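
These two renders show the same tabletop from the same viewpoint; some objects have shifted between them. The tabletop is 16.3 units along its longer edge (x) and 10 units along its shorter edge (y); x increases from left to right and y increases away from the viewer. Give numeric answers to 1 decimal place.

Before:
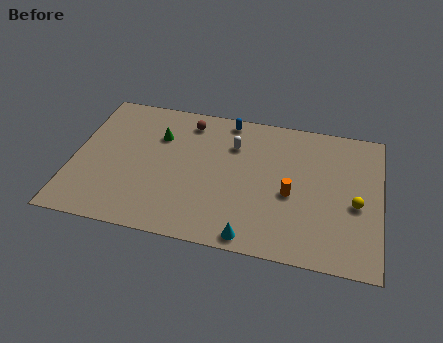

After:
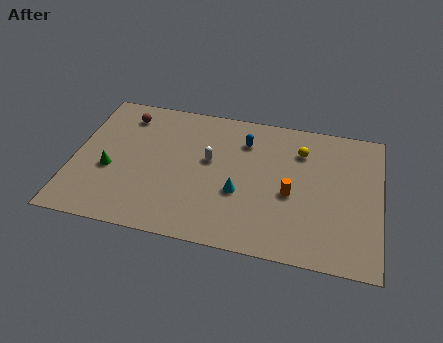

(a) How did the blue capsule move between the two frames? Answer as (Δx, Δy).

(1.0, -1.4)

From the two frames, the blue capsule sits at roughly (8.0, 9.0) before and (9.0, 7.6) after.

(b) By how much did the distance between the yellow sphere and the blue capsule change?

-5.4

Before: roughly 8.4 units apart; after: 3.0. That's 5.4 units closer together.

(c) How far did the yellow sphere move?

4.4

From (15.0, 4.3) to (12.0, 7.5), the yellow sphere covered √(3.0² + 3.2²) ≈ 4.4 units.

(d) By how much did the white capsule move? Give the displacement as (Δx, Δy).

(-1.2, -1.4)

From the two frames, the white capsule sits at roughly (8.4, 7.2) before and (7.2, 5.8) after.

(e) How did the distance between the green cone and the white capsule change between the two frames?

+1.5

Before: roughly 4.0 units apart; after: 5.5. That's 1.5 units further apart.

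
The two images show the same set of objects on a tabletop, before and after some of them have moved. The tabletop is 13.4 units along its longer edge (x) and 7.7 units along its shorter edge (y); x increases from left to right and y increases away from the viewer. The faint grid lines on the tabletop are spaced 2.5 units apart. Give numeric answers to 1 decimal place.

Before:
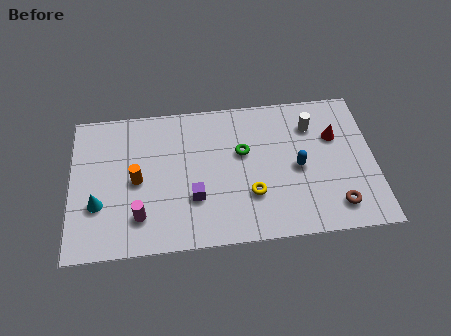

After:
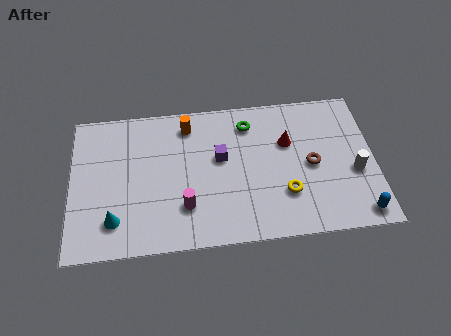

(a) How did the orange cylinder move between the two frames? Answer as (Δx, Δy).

(2.3, 2.7)

The orange cylinder started near (2.9, 3.7) and ended near (5.2, 6.4).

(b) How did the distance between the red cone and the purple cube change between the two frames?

-3.8

The distance was about 6.8 in the first image and 3.0 in the second, so they moved 3.8 units closer together.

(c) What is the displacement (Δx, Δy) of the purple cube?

(1.2, 2.0)

From the two frames, the purple cube sits at roughly (5.4, 2.5) before and (6.6, 4.5) after.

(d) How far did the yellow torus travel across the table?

1.5

The yellow torus moved from about (7.9, 2.4) to (9.4, 2.3), a distance of √(1.5² + 0.1²) ≈ 1.5.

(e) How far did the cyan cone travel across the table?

1.1

From (1.2, 2.6) to (1.9, 1.7), the cyan cone covered √(0.7² + 0.9²) ≈ 1.1 units.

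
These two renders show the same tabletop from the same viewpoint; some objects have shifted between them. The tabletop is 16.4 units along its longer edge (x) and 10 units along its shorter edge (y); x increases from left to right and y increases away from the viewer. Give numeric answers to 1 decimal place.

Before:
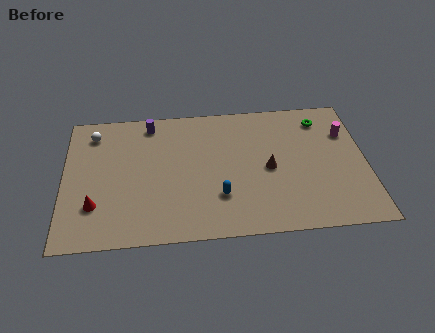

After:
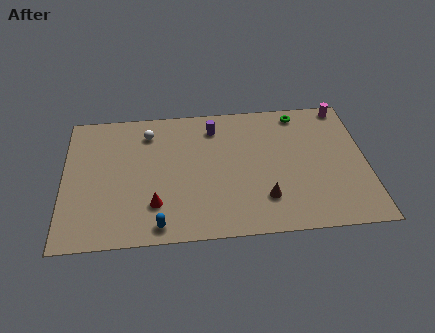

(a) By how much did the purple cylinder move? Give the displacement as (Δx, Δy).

(3.5, -0.6)

From the two frames, the purple cylinder sits at roughly (4.7, 8.7) before and (8.2, 8.1) after.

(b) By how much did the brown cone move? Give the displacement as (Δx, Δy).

(-0.3, -2.2)

The brown cone started near (11.1, 4.7) and ended near (10.8, 2.5).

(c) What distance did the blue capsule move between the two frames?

3.8

From (8.4, 2.9) to (5.1, 1.1), the blue capsule covered √(3.3² + 1.8²) ≈ 3.8 units.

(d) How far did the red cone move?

3.2

The red cone moved from about (1.7, 2.8) to (4.9, 2.6), a distance of √(3.2² + 0.2²) ≈ 3.2.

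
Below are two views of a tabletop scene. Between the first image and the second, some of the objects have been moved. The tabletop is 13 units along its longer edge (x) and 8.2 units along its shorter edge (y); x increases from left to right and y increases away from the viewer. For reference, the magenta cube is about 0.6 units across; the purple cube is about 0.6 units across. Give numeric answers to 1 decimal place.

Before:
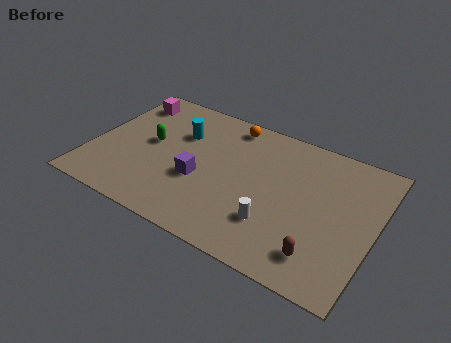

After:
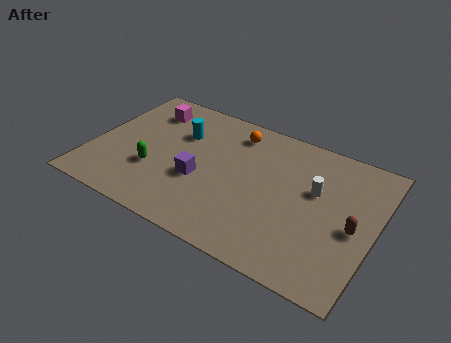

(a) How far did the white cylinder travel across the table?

3.1

The white cylinder moved from about (8.7, 2.3) to (10.2, 5.0), a distance of √(1.5² + 2.7²) ≈ 3.1.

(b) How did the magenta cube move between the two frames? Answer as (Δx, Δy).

(1.0, -0.2)

The magenta cube was at about (1.1, 6.7) and moved to about (2.1, 6.5).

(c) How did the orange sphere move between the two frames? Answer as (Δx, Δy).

(0.3, -0.4)

From the two frames, the orange sphere sits at roughly (5.9, 7.2) before and (6.2, 6.8) after.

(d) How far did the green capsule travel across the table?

1.6

From (2.6, 4.4) to (3.0, 2.8), the green capsule covered √(0.4² + 1.6²) ≈ 1.6 units.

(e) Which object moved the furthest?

the white cylinder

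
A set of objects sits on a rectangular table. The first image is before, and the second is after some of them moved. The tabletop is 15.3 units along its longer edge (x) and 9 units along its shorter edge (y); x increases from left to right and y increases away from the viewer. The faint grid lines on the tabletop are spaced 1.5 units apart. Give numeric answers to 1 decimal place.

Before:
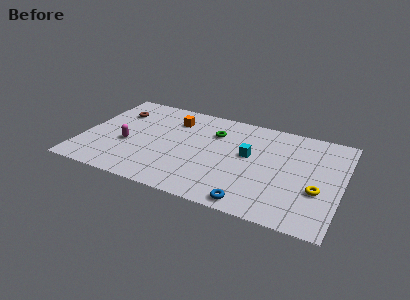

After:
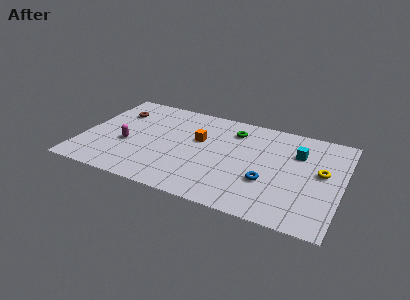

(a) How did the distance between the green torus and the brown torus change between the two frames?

+1.1

They were about 5.9 units apart before and 7.0 after — 1.1 units further apart.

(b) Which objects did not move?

the brown torus and the magenta capsule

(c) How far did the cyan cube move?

3.0

The cyan cube moved from about (9.8, 5.1) to (12.6, 6.3), a distance of √(2.8² + 1.2²) ≈ 3.0.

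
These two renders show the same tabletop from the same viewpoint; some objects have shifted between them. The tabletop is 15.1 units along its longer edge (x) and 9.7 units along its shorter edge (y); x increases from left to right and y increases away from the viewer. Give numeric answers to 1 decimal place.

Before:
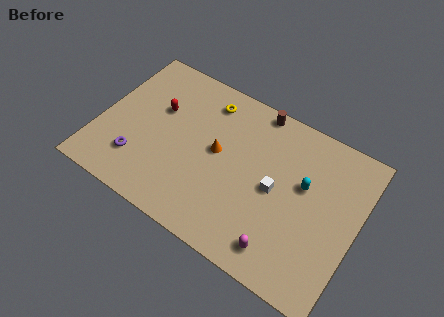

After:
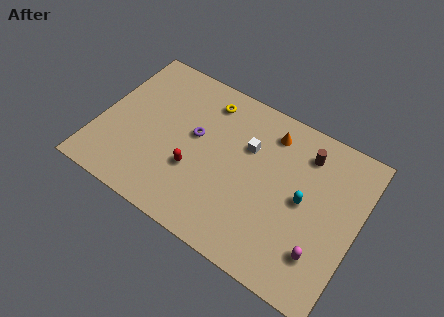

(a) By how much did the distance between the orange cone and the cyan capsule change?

-1.2

Before: roughly 5.0 units apart; after: 3.8. That's 1.2 units closer together.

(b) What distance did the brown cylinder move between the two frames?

3.3

The brown cylinder moved from about (8.6, 8.9) to (11.7, 7.7), a distance of √(3.1² + 1.2²) ≈ 3.3.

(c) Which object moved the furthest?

the purple torus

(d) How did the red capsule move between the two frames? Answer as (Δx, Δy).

(2.6, -2.7)

The red capsule was at about (3.2, 6.1) and moved to about (5.8, 3.4).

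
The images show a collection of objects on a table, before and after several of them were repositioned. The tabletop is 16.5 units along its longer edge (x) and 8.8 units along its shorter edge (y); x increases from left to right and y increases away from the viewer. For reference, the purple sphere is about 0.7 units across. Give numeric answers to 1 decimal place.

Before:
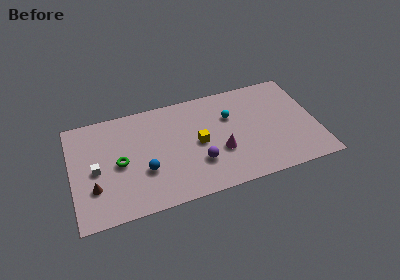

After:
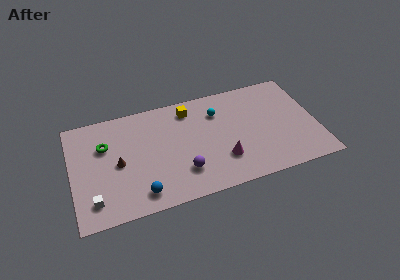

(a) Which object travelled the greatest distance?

the yellow cube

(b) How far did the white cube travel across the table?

2.4

The white cube moved from about (1.6, 4.1) to (1.3, 1.7), a distance of √(0.3² + 2.4²) ≈ 2.4.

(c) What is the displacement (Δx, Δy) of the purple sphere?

(-1.1, -0.4)

The purple sphere was at about (8.4, 2.7) and moved to about (7.3, 2.3).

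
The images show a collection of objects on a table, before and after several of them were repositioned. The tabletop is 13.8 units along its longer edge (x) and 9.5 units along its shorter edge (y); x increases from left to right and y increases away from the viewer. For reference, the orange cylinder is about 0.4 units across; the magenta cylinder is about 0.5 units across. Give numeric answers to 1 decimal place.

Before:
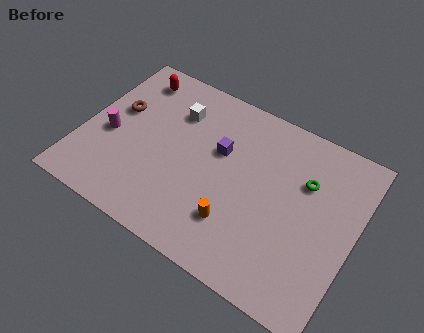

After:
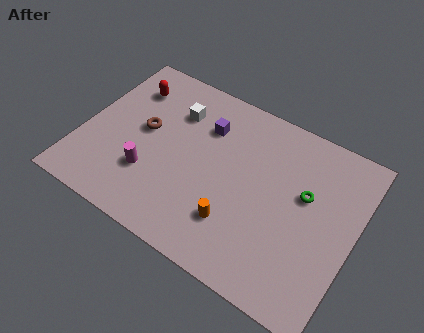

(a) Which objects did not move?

the orange cylinder and the white cube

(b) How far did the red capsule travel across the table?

0.7

From (1.9, 8.0) to (1.8, 7.3), the red capsule covered √(0.1² + 0.7²) ≈ 0.7 units.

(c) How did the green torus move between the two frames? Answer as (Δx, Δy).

(0.1, -0.7)

From the two frames, the green torus sits at roughly (11.1, 6.4) before and (11.2, 5.7) after.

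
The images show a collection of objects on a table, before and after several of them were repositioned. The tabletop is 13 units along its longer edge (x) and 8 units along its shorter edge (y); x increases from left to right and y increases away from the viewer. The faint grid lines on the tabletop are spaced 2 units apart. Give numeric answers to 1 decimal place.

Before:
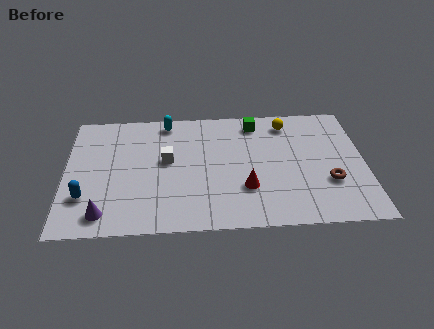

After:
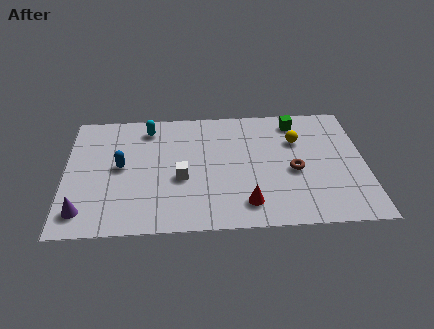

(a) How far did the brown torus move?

1.7

From (11.4, 2.7) to (9.9, 3.5), the brown torus covered √(1.5² + 0.8²) ≈ 1.7 units.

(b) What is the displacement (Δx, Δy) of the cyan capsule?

(-0.8, -0.4)

The cyan capsule was at about (4.4, 7.1) and moved to about (3.6, 6.7).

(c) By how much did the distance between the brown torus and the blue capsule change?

-3.0

The distance was about 10.5 in the first image and 7.5 in the second, so they moved 3.0 units closer together.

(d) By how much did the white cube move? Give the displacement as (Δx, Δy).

(0.6, -1.2)

From the two frames, the white cube sits at roughly (4.4, 4.5) before and (5.0, 3.3) after.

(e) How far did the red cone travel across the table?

1.0

From (7.8, 2.5) to (7.8, 1.5), the red cone covered √(0.0² + 1.0²) ≈ 1.0 units.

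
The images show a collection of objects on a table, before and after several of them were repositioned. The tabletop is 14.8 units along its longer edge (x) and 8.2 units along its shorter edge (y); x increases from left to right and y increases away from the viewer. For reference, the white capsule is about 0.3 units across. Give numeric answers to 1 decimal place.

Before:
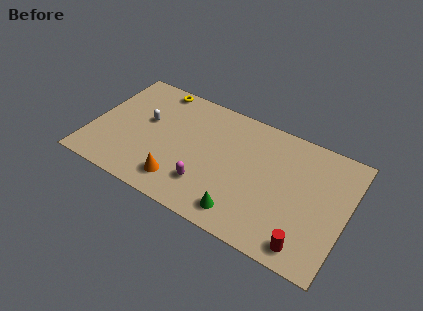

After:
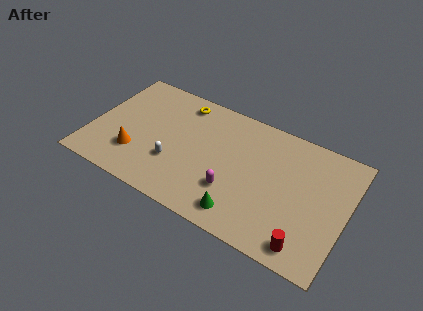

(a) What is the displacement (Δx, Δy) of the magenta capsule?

(1.5, 0.4)

The magenta capsule started near (7.0, 2.1) and ended near (8.5, 2.5).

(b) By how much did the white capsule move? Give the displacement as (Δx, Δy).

(2.0, -2.1)

The white capsule started near (3.0, 4.8) and ended near (5.0, 2.7).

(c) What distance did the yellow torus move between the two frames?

1.6

From (3.2, 7.4) to (4.8, 7.0), the yellow torus covered √(1.6² + 0.4²) ≈ 1.6 units.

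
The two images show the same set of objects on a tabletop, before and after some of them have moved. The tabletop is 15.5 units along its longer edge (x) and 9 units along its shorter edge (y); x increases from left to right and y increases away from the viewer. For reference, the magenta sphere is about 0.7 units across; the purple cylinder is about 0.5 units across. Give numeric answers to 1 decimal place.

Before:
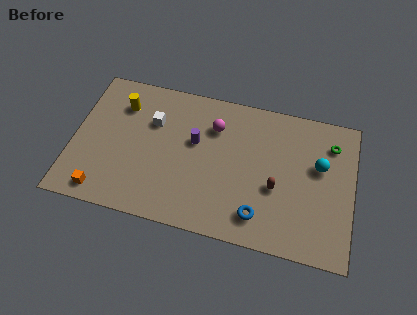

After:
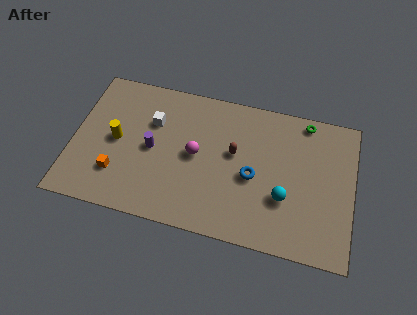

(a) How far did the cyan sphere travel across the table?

3.0

The cyan sphere moved from about (13.6, 5.5) to (11.8, 3.1), a distance of √(1.8² + 2.4²) ≈ 3.0.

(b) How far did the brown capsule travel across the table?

2.9

The brown capsule was near (11.3, 3.6) before and (8.9, 5.2) after, so it travelled √(2.4² + 1.6²) ≈ 2.9 units.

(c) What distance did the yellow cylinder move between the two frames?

2.3

The yellow cylinder was near (2.5, 6.8) before and (2.4, 4.5) after, so it travelled √(0.1² + 2.3²) ≈ 2.3 units.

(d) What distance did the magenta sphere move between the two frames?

2.2

The magenta sphere moved from about (7.7, 6.6) to (6.8, 4.6), a distance of √(0.9² + 2.0²) ≈ 2.2.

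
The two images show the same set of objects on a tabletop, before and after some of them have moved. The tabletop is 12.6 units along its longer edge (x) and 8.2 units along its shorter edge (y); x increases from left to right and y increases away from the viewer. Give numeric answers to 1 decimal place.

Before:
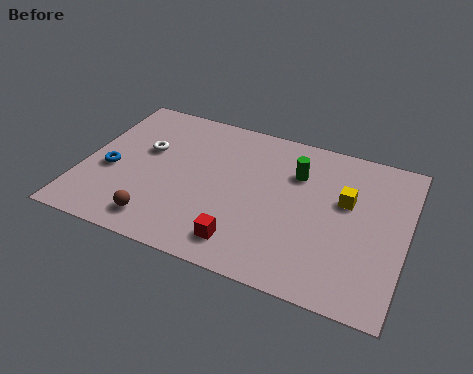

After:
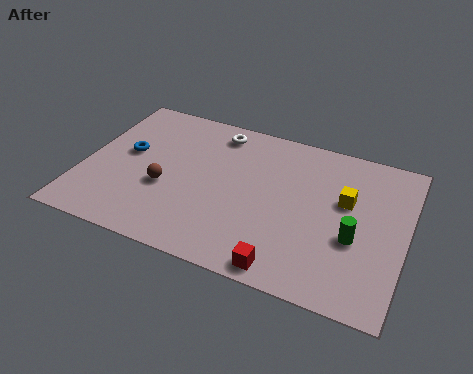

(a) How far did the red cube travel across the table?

1.8

From (6.6, 1.4) to (8.3, 0.8), the red cube covered √(1.7² + 0.6²) ≈ 1.8 units.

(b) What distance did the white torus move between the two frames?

3.3

From (2.3, 5.0) to (4.9, 7.0), the white torus covered √(2.6² + 2.0²) ≈ 3.3 units.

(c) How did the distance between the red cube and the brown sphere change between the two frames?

+2.2

They were about 3.3 units apart before and 5.5 after — 2.2 units further apart.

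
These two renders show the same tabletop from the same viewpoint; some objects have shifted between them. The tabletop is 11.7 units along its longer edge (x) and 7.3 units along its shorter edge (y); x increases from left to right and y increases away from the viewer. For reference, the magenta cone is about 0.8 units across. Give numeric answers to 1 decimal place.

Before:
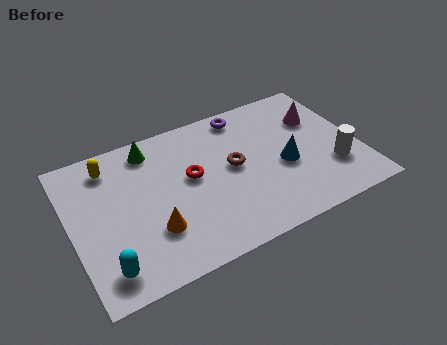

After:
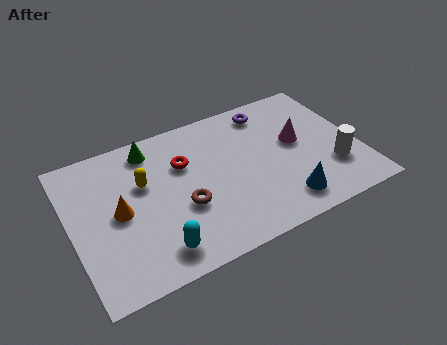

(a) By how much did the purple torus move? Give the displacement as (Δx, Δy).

(1.0, -0.2)

The purple torus started near (7.4, 6.4) and ended near (8.4, 6.2).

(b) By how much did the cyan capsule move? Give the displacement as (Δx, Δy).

(2.0, 0.0)

The cyan capsule started near (1.1, 1.2) and ended near (3.1, 1.2).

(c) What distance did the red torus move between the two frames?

0.8

The red torus was near (4.9, 4.1) before and (4.7, 4.9) after, so it travelled √(0.2² + 0.8²) ≈ 0.8 units.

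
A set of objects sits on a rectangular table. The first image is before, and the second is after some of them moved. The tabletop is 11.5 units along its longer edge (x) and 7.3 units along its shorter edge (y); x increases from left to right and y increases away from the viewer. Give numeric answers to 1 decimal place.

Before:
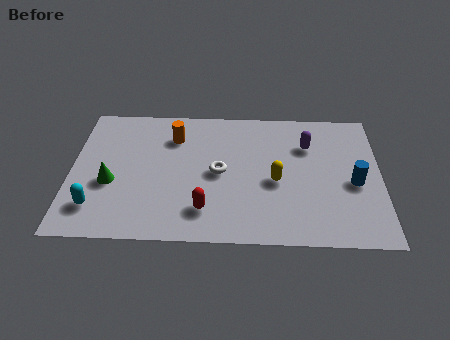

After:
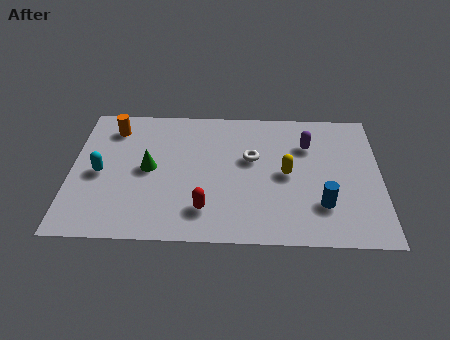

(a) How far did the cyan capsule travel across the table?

1.8

The cyan capsule moved from about (1.0, 1.6) to (1.1, 3.4), a distance of √(0.1² + 1.8²) ≈ 1.8.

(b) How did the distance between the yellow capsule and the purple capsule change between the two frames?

-0.5

They were about 2.3 units apart before and 1.8 after — 0.5 units closer together.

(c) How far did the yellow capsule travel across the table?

0.6

The yellow capsule was near (7.6, 3.2) before and (8.0, 3.6) after, so it travelled √(0.4² + 0.4²) ≈ 0.6 units.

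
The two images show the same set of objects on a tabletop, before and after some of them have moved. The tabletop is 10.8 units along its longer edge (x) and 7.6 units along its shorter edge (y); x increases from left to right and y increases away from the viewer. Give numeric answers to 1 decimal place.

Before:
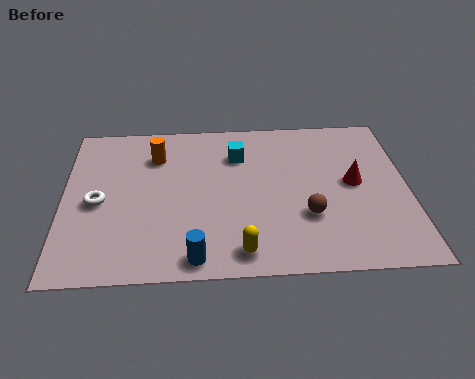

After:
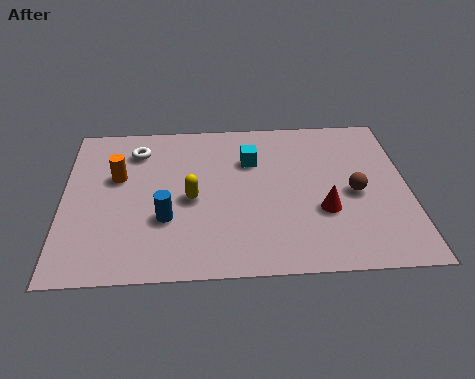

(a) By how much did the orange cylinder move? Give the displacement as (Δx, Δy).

(-1.2, -1.0)

The orange cylinder started near (2.9, 5.7) and ended near (1.7, 4.7).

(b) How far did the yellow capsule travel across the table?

2.9

From (5.5, 1.0) to (4.0, 3.5), the yellow capsule covered √(1.5² + 2.5²) ≈ 2.9 units.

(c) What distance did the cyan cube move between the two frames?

0.5

The cyan cube was near (5.5, 5.6) before and (5.9, 5.3) after, so it travelled √(0.4² + 0.3²) ≈ 0.5 units.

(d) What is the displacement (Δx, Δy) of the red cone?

(-1.0, -1.3)

From the two frames, the red cone sits at roughly (9.1, 4.0) before and (8.1, 2.7) after.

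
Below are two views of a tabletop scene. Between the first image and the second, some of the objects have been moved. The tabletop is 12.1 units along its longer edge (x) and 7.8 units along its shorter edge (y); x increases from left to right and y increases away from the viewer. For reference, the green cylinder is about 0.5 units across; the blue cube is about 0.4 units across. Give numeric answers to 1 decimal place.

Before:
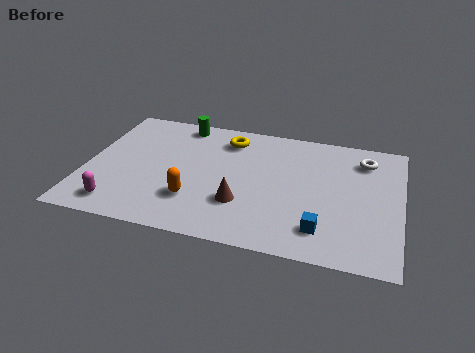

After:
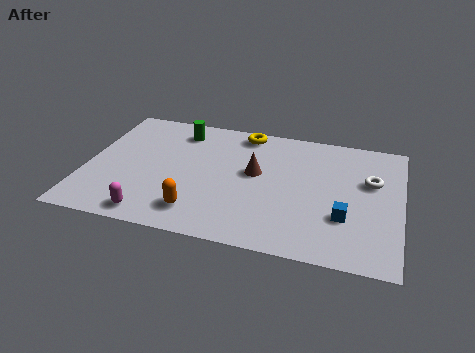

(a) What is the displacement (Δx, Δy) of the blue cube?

(0.8, 0.9)

The blue cube started near (9.2, 1.6) and ended near (10.0, 2.5).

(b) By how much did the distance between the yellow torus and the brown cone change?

-1.4

The distance was about 4.0 in the first image and 2.6 in the second, so they moved 1.4 units closer together.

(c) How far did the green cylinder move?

0.5

From (3.4, 6.9) to (3.4, 6.4), the green cylinder covered √(0.0² + 0.5²) ≈ 0.5 units.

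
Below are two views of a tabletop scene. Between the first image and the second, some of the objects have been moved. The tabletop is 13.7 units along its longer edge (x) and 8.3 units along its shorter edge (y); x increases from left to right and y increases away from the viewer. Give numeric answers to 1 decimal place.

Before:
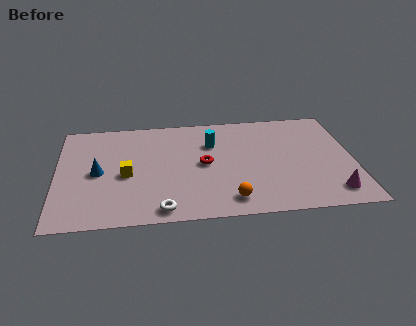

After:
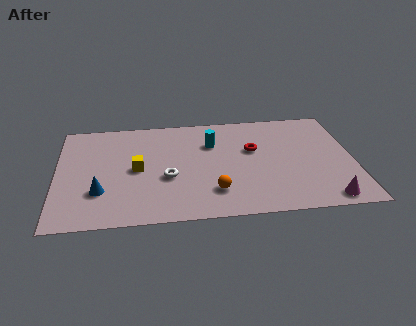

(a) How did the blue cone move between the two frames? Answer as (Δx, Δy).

(0.1, -1.5)

From the two frames, the blue cone sits at roughly (1.9, 4.0) before and (2.0, 2.5) after.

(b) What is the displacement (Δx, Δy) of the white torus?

(0.3, 2.4)

From the two frames, the white torus sits at roughly (4.8, 0.9) before and (5.1, 3.3) after.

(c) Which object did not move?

the cyan cylinder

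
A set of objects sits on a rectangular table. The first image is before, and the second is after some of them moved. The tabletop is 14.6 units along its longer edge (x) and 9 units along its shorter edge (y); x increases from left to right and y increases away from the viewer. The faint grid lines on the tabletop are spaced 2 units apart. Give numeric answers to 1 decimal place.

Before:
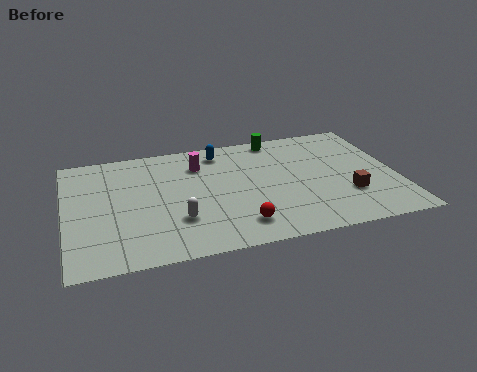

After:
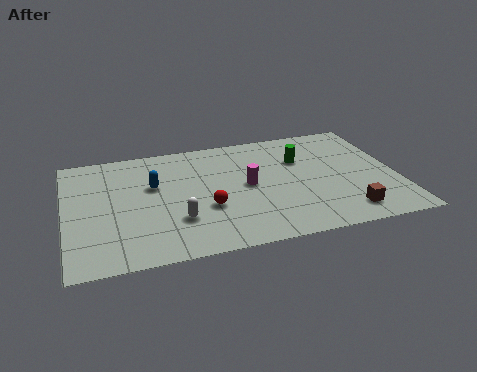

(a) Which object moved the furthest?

the blue capsule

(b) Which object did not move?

the white capsule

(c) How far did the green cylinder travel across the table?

2.2

From (9.6, 8.1) to (10.5, 6.1), the green cylinder covered √(0.9² + 2.0²) ≈ 2.2 units.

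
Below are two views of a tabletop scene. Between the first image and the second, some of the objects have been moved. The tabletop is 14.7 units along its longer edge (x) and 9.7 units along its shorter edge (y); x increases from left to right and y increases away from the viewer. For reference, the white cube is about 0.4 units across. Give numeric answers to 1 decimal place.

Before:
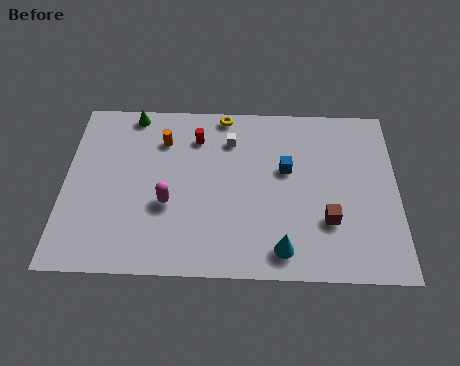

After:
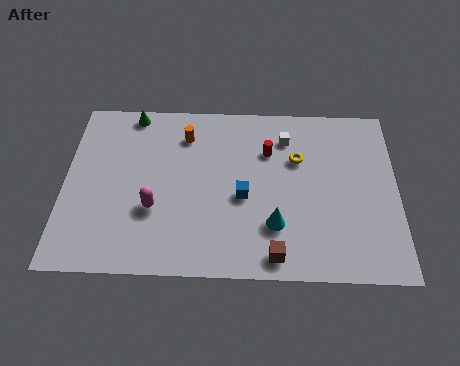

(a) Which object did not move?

the green cone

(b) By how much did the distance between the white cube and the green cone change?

+2.4

Before: roughly 4.6 units apart; after: 7.0. That's 2.4 units further apart.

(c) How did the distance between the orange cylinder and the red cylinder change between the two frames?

+2.3

They were about 1.5 units apart before and 3.8 after — 2.3 units further apart.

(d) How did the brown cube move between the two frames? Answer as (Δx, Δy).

(-2.3, -1.9)

The brown cube started near (11.6, 3.0) and ended near (9.3, 1.1).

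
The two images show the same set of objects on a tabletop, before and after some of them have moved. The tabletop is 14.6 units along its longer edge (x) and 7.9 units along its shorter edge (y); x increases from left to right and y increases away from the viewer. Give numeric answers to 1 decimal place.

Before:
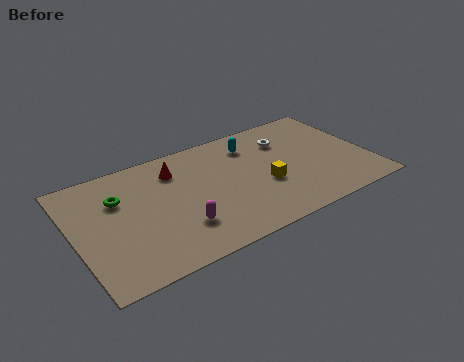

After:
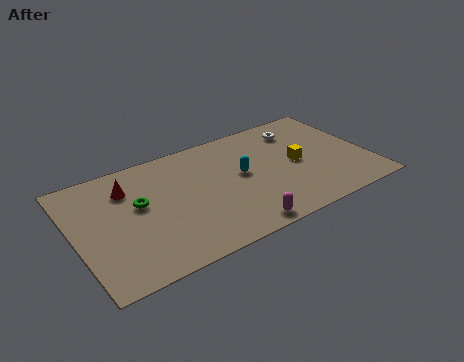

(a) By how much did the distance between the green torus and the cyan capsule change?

-1.7

They were about 6.8 units apart before and 5.1 after — 1.7 units closer together.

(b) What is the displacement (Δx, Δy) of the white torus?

(0.8, 0.5)

The white torus started near (10.8, 5.8) and ended near (11.6, 6.3).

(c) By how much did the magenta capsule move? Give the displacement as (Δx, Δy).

(2.7, -1.4)

The magenta capsule was at about (4.9, 2.2) and moved to about (7.6, 0.8).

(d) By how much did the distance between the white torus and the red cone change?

+3.2

Before: roughly 5.6 units apart; after: 8.8. That's 3.2 units further apart.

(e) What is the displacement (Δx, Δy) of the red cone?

(-2.4, -0.2)

The red cone started near (5.2, 6.1) and ended near (2.8, 5.9).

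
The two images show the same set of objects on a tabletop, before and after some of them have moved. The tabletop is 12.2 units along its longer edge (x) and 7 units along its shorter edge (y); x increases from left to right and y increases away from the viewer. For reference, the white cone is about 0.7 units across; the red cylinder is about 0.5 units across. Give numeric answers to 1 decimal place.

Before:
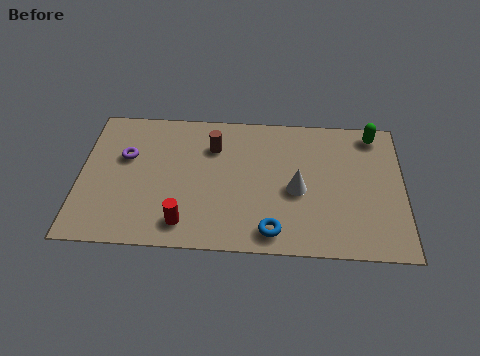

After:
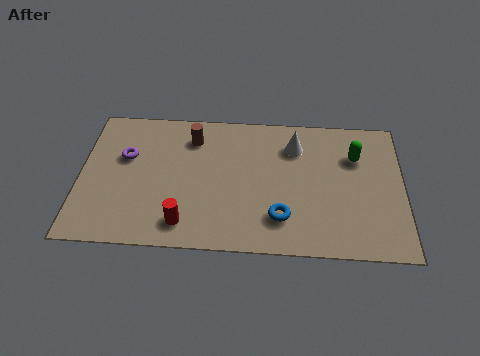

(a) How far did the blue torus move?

0.8

From (7.3, 1.0) to (7.6, 1.7), the blue torus covered √(0.3² + 0.7²) ≈ 0.8 units.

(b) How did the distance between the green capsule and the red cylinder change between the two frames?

-1.2

The distance was about 8.6 in the first image and 7.4 in the second, so they moved 1.2 units closer together.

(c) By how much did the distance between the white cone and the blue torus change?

+1.3

Before: roughly 2.3 units apart; after: 3.6. That's 1.3 units further apart.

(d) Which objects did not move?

the purple torus and the red cylinder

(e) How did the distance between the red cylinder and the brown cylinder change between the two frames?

+0.3

They were about 4.0 units apart before and 4.3 after — 0.3 units further apart.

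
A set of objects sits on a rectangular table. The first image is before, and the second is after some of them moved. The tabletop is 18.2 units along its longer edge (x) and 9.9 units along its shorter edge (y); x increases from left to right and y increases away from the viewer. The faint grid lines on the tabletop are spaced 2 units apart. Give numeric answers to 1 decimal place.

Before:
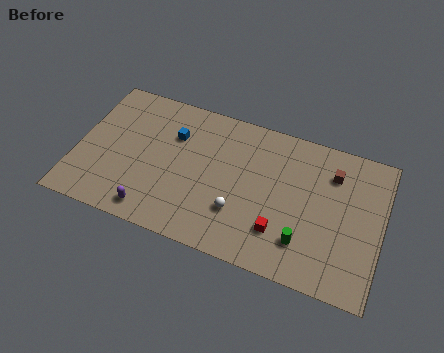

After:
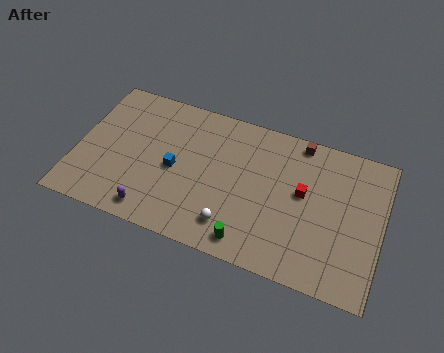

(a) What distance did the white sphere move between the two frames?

1.0

The white sphere was near (9.9, 3.0) before and (9.6, 2.0) after, so it travelled √(0.3² + 1.0²) ≈ 1.0 units.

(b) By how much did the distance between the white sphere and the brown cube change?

+0.9

The distance was about 6.9 in the first image and 7.8 in the second, so they moved 0.9 units further apart.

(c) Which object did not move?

the purple capsule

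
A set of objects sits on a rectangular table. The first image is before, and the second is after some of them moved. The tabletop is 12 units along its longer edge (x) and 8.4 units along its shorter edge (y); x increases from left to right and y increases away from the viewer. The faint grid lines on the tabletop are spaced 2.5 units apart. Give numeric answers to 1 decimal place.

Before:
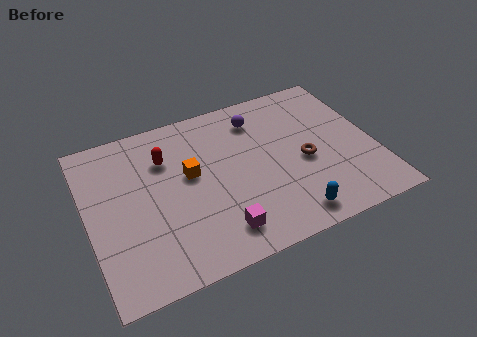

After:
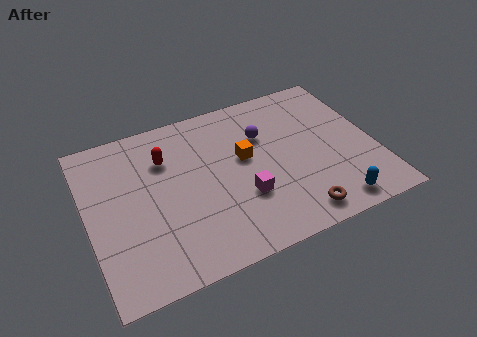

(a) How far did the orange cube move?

2.3

The orange cube moved from about (4.3, 4.8) to (6.6, 4.8), a distance of √(2.3² + 0.0²) ≈ 2.3.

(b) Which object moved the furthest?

the brown torus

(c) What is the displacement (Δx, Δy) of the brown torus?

(-0.7, -2.6)

From the two frames, the brown torus sits at roughly (9.0, 3.7) before and (8.3, 1.1) after.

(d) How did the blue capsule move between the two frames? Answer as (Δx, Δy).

(1.8, -0.1)

From the two frames, the blue capsule sits at roughly (8.0, 1.1) before and (9.8, 1.0) after.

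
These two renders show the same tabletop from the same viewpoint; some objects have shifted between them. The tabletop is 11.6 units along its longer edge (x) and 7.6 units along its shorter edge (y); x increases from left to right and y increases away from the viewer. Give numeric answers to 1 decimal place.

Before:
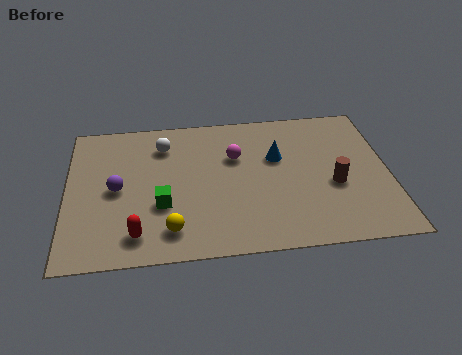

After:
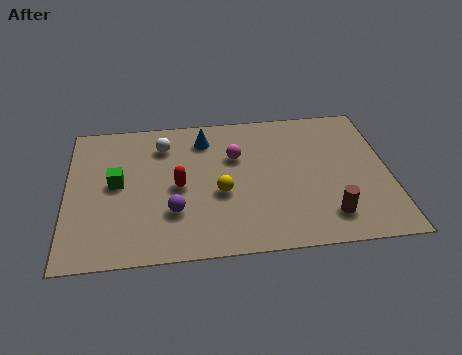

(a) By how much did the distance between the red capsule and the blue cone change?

-3.5

They were about 6.2 units apart before and 2.7 after — 3.5 units closer together.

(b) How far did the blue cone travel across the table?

2.9

From (7.6, 4.8) to (5.0, 6.1), the blue cone covered √(2.6² + 1.3²) ≈ 2.9 units.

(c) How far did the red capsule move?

2.7

From (2.5, 1.3) to (4.0, 3.6), the red capsule covered √(1.5² + 2.3²) ≈ 2.7 units.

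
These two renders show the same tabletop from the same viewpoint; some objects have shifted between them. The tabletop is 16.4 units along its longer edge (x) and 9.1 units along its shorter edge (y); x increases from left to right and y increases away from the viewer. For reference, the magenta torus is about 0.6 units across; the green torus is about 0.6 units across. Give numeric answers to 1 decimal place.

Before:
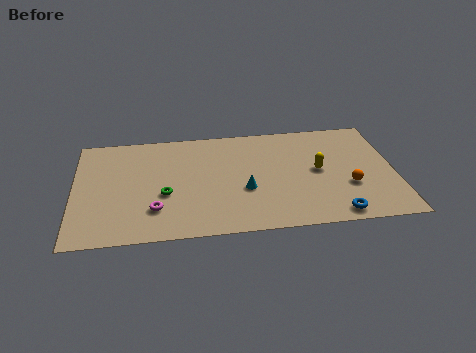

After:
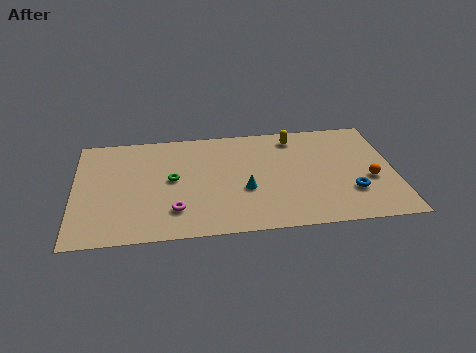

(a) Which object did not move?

the cyan cone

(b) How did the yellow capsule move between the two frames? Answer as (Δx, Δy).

(-1.1, 3.0)

The yellow capsule was at about (12.5, 4.7) and moved to about (11.4, 7.7).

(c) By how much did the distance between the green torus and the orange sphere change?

+0.8

Before: roughly 9.4 units apart; after: 10.2. That's 0.8 units further apart.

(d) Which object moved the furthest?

the yellow capsule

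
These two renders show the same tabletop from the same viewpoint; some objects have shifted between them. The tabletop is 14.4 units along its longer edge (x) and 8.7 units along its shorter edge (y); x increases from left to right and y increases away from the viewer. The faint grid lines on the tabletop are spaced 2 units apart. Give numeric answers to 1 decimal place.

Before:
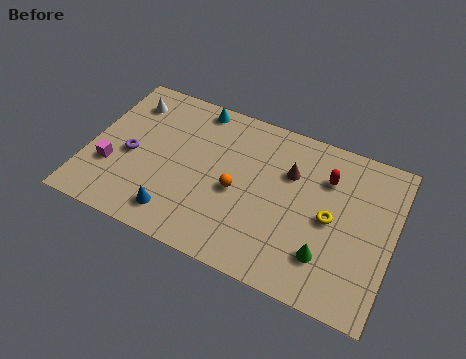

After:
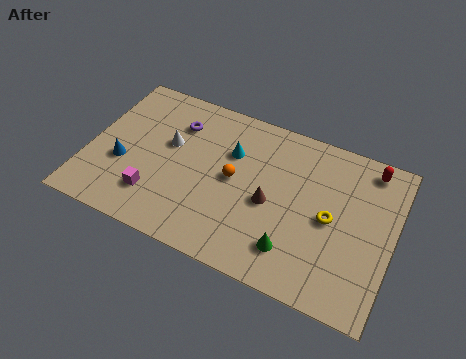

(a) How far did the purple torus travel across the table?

3.2

From (2.0, 3.9) to (3.9, 6.5), the purple torus covered √(1.9² + 2.6²) ≈ 3.2 units.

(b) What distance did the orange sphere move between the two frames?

0.6

The orange sphere moved from about (7.1, 3.9) to (6.9, 4.5), a distance of √(0.2² + 0.6²) ≈ 0.6.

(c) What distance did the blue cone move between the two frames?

3.3

The blue cone was near (4.5, 1.5) before and (1.7, 3.3) after, so it travelled √(2.8² + 1.8²) ≈ 3.3 units.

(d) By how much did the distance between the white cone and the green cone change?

-3.9

The distance was about 11.0 in the first image and 7.1 in the second, so they moved 3.9 units closer together.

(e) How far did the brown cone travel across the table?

2.1

From (9.4, 5.9) to (8.7, 3.9), the brown cone covered √(0.7² + 2.0²) ≈ 2.1 units.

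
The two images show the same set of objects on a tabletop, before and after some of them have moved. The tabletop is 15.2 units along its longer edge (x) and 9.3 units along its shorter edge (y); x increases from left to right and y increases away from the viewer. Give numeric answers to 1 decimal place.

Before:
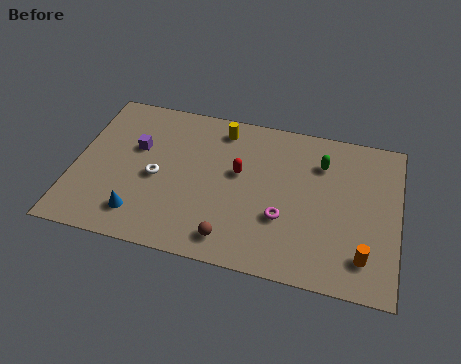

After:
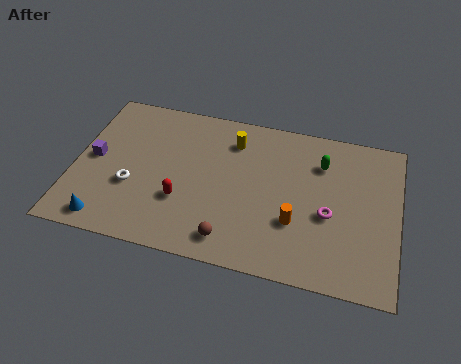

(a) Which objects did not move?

the brown sphere and the green capsule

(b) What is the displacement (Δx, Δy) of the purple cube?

(-1.9, -1.1)

The purple cube started near (2.8, 5.8) and ended near (0.9, 4.7).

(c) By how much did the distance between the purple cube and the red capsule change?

-0.3

Before: roughly 4.9 units apart; after: 4.6. That's 0.3 units closer together.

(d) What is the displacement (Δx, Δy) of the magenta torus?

(2.1, 0.7)

The magenta torus started near (9.9, 3.2) and ended near (12.0, 3.9).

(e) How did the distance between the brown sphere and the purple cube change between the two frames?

+1.0

Before: roughly 6.5 units apart; after: 7.5. That's 1.0 units further apart.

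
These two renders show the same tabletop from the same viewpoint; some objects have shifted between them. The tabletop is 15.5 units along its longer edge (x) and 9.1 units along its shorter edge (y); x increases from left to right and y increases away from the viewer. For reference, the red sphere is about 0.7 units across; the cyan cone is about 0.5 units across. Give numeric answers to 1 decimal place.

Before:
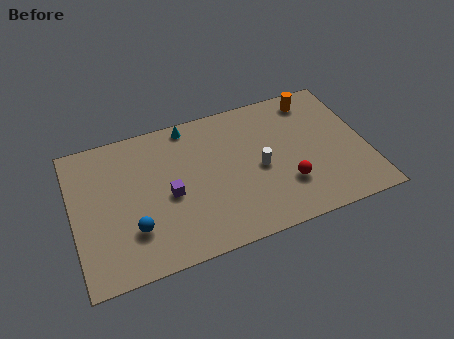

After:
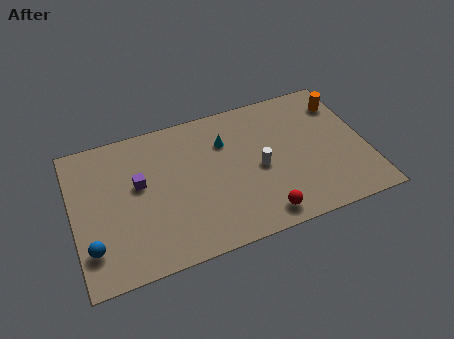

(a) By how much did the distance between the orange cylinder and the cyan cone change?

-0.3

The distance was about 6.7 in the first image and 6.4 in the second, so they moved 0.3 units closer together.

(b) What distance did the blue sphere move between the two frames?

2.2

From (3.0, 2.6) to (0.8, 2.2), the blue sphere covered √(2.2² + 0.4²) ≈ 2.2 units.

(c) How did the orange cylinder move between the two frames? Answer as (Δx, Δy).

(1.5, -0.7)

From the two frames, the orange cylinder sits at roughly (13.1, 7.8) before and (14.6, 7.1) after.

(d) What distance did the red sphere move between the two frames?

2.1

From (11.1, 2.7) to (9.6, 1.2), the red sphere covered √(1.5² + 1.5²) ≈ 2.1 units.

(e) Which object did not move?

the white cylinder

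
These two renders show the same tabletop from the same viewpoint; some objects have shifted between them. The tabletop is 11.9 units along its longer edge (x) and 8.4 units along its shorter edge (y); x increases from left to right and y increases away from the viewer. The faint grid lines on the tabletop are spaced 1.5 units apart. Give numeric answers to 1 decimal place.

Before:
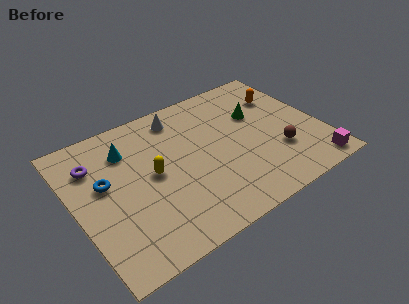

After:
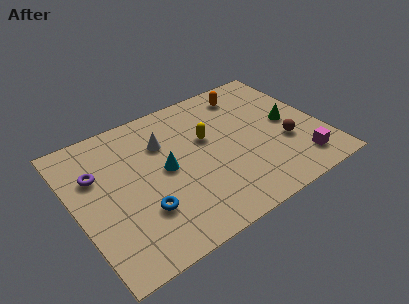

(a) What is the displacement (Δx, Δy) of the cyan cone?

(1.5, -2.0)

The cyan cone started near (2.8, 6.3) and ended near (4.3, 4.3).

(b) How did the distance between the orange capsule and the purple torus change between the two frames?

-1.5

The distance was about 9.3 in the first image and 7.8 in the second, so they moved 1.5 units closer together.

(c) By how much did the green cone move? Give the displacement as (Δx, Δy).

(1.3, -1.2)

The green cone was at about (9.1, 5.4) and moved to about (10.4, 4.2).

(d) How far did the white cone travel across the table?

1.6

The white cone was near (5.5, 7.1) before and (4.5, 5.9) after, so it travelled √(1.0² + 1.2²) ≈ 1.6 units.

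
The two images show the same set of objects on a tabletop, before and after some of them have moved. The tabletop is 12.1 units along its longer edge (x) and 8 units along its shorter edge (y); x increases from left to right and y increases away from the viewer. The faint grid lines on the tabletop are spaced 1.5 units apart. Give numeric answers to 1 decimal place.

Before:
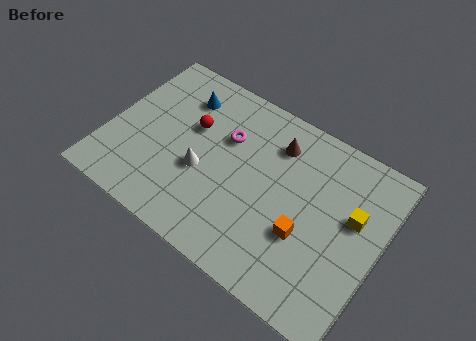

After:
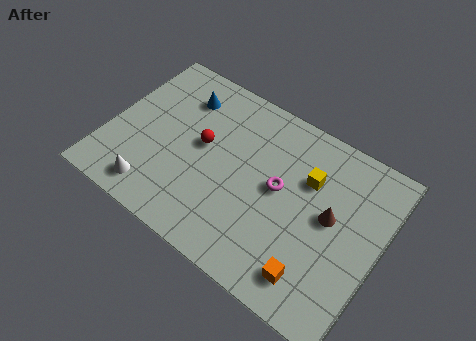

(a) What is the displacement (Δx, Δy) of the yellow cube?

(-2.1, 0.6)

The yellow cube started near (10.8, 4.8) and ended near (8.7, 5.4).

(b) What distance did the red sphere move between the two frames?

0.8

The red sphere was near (3.5, 5.0) before and (4.1, 4.4) after, so it travelled √(0.6² + 0.6²) ≈ 0.8 units.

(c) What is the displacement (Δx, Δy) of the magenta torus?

(2.6, -1.0)

The magenta torus started near (5.0, 5.3) and ended near (7.6, 4.3).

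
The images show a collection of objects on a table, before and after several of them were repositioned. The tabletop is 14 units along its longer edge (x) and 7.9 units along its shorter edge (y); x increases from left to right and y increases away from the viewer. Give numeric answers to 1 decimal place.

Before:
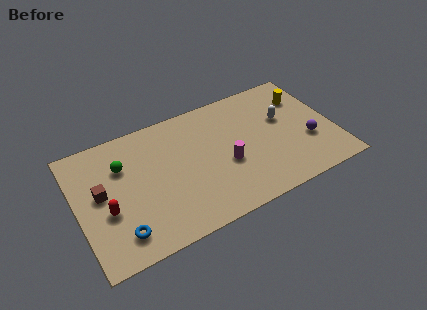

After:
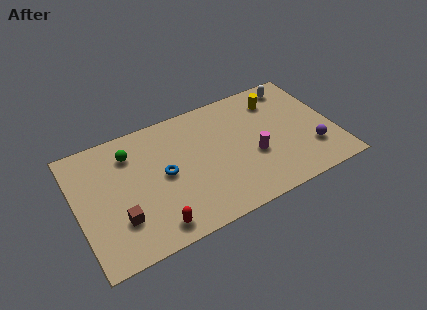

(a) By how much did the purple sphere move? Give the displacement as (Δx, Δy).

(0.1, -0.6)

The purple sphere started near (12.5, 2.8) and ended near (12.6, 2.2).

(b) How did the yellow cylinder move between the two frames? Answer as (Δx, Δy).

(-1.5, 0.4)

From the two frames, the yellow cylinder sits at roughly (12.7, 5.8) before and (11.2, 6.2) after.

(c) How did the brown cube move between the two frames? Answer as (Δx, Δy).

(0.8, -2.0)

From the two frames, the brown cube sits at roughly (1.3, 4.3) before and (2.1, 2.3) after.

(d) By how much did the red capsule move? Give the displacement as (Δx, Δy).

(2.3, -2.0)

From the two frames, the red capsule sits at roughly (1.5, 3.1) before and (3.8, 1.1) after.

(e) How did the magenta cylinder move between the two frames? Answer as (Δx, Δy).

(1.5, -0.1)

The magenta cylinder started near (8.0, 3.2) and ended near (9.5, 3.1).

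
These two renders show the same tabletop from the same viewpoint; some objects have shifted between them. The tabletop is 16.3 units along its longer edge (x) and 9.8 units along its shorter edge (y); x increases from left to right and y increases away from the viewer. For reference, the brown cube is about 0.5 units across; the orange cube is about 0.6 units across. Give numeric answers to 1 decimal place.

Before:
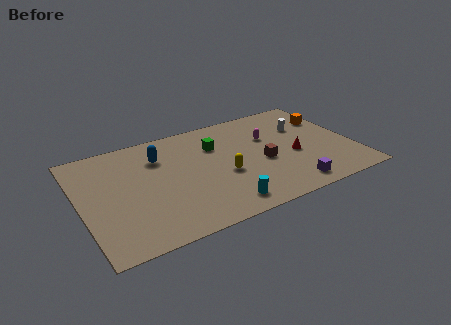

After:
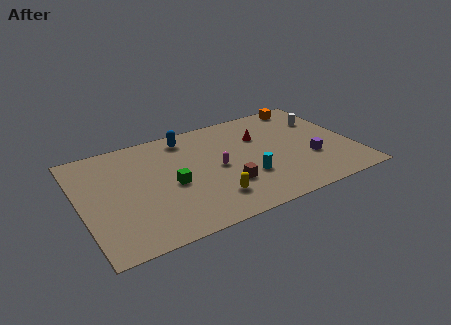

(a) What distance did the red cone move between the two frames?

3.1

The red cone moved from about (12.7, 4.1) to (11.0, 6.7), a distance of √(1.7² + 2.6²) ≈ 3.1.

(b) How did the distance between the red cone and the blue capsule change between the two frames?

-3.8

The distance was about 8.4 in the first image and 4.6 in the second, so they moved 3.8 units closer together.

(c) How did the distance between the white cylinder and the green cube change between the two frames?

+4.5

The distance was about 5.4 in the first image and 9.9 in the second, so they moved 4.5 units further apart.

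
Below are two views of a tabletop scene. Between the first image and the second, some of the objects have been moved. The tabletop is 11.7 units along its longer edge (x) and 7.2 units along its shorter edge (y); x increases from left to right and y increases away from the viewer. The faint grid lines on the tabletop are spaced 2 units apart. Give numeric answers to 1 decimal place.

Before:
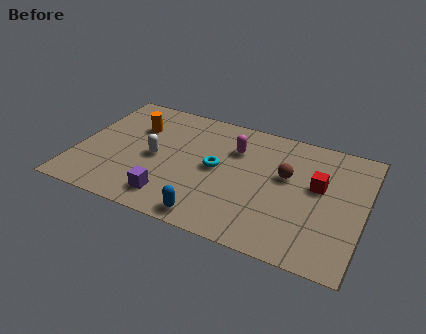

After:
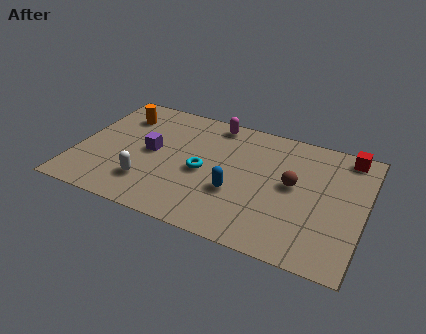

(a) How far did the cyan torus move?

0.6

The cyan torus was near (5.7, 3.7) before and (5.2, 3.3) after, so it travelled √(0.5² + 0.4²) ≈ 0.6 units.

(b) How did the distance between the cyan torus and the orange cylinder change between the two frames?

+0.6

They were about 3.7 units apart before and 4.3 after — 0.6 units further apart.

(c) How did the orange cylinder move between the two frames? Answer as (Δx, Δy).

(-0.7, 0.5)

The orange cylinder was at about (2.2, 5.0) and moved to about (1.5, 5.5).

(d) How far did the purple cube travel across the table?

2.6

The purple cube was near (4.1, 1.3) before and (3.0, 3.7) after, so it travelled √(1.1² + 2.4²) ≈ 2.6 units.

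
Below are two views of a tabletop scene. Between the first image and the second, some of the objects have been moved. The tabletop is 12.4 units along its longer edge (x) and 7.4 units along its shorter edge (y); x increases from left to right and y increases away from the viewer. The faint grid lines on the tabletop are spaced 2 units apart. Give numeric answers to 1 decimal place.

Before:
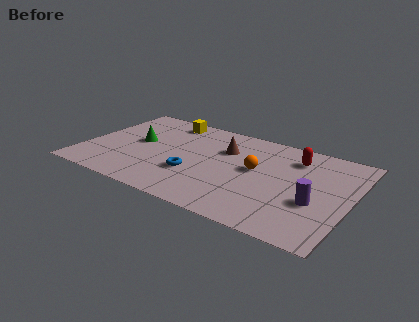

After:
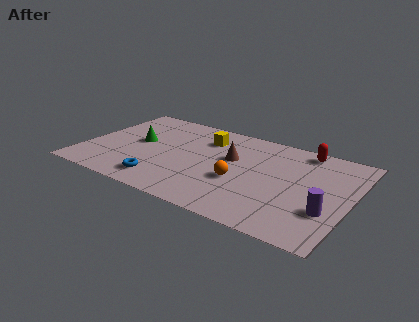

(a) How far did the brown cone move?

0.7

The brown cone was near (6.4, 5.1) before and (6.8, 4.5) after, so it travelled √(0.4² + 0.6²) ≈ 0.7 units.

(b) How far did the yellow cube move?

2.2

The yellow cube moved from about (3.4, 6.4) to (5.4, 5.6), a distance of √(2.0² + 0.8²) ≈ 2.2.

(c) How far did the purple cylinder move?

0.7

From (10.9, 2.8) to (11.5, 2.4), the purple cylinder covered √(0.6² + 0.4²) ≈ 0.7 units.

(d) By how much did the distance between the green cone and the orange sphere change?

-0.5

The distance was about 5.6 in the first image and 5.1 in the second, so they moved 0.5 units closer together.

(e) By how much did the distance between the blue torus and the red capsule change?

+2.5

Before: roughly 5.4 units apart; after: 7.9. That's 2.5 units further apart.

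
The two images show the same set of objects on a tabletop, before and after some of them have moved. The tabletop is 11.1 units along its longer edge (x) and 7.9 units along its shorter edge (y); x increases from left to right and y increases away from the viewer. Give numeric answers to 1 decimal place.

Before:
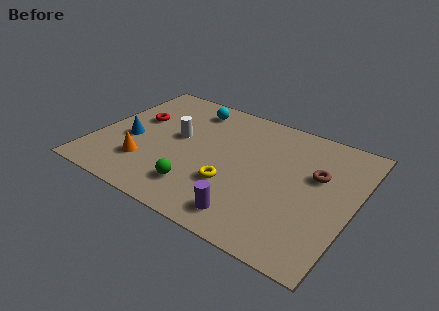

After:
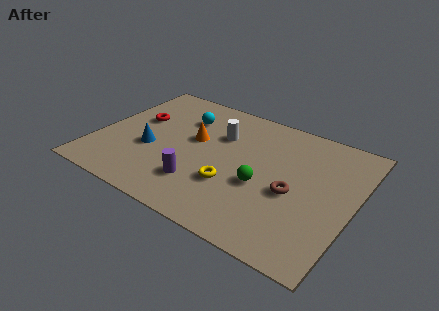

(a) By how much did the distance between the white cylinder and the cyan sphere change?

-0.5

They were about 2.2 units apart before and 1.7 after — 0.5 units closer together.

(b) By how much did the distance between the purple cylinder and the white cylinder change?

-1.5

Before: roughly 4.9 units apart; after: 3.4. That's 1.5 units closer together.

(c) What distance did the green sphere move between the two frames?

2.9

From (4.8, 1.7) to (7.3, 3.2), the green sphere covered √(2.5² + 1.5²) ≈ 2.9 units.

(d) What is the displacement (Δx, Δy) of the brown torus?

(-0.8, -1.5)

The brown torus was at about (9.4, 4.9) and moved to about (8.6, 3.4).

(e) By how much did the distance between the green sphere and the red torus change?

+1.5

Before: roughly 4.5 units apart; after: 6.0. That's 1.5 units further apart.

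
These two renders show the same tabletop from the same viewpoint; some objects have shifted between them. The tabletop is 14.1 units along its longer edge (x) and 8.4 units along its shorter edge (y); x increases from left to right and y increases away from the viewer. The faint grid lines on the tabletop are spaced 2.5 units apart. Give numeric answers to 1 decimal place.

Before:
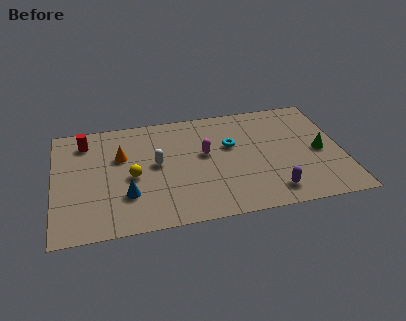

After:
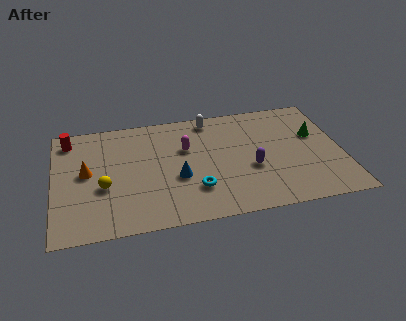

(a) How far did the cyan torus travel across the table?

3.5

The cyan torus moved from about (8.7, 5.2) to (6.8, 2.3), a distance of √(1.9² + 2.9²) ≈ 3.5.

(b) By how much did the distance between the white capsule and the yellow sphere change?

+5.4

Before: roughly 1.4 units apart; after: 6.8. That's 5.4 units further apart.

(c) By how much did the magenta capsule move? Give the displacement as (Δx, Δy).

(-0.9, 0.6)

From the two frames, the magenta capsule sits at roughly (7.4, 4.8) before and (6.5, 5.4) after.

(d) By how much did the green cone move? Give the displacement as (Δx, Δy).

(-0.1, 1.3)

The green cone was at about (13.0, 3.9) and moved to about (12.9, 5.2).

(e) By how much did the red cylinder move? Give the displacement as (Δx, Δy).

(-0.8, 0.3)

The red cylinder was at about (1.6, 6.8) and moved to about (0.8, 7.1).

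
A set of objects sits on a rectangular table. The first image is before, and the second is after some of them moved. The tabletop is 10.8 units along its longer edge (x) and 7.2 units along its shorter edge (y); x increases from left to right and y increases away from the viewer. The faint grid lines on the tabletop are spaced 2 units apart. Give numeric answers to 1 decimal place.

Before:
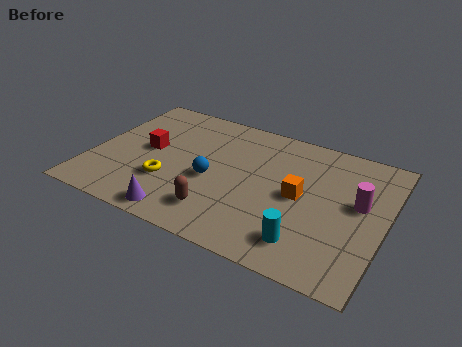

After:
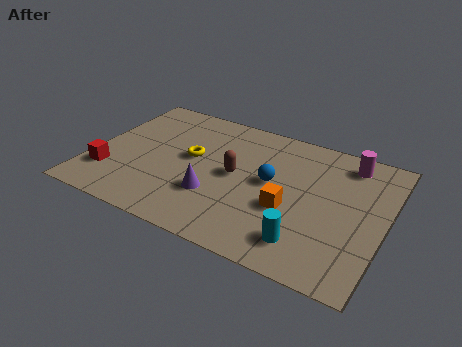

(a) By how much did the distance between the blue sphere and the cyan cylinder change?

-1.1

Before: roughly 4.1 units apart; after: 3.0. That's 1.1 units closer together.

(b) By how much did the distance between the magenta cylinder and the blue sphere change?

-2.0

The distance was about 5.4 in the first image and 3.4 in the second, so they moved 2.0 units closer together.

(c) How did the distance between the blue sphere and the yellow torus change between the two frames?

+1.3

Before: roughly 1.7 units apart; after: 3.0. That's 1.3 units further apart.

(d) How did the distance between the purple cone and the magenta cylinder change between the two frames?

-1.0

They were about 6.9 units apart before and 5.9 after — 1.0 units closer together.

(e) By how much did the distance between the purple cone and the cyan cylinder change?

-0.9

They were about 4.5 units apart before and 3.6 after — 0.9 units closer together.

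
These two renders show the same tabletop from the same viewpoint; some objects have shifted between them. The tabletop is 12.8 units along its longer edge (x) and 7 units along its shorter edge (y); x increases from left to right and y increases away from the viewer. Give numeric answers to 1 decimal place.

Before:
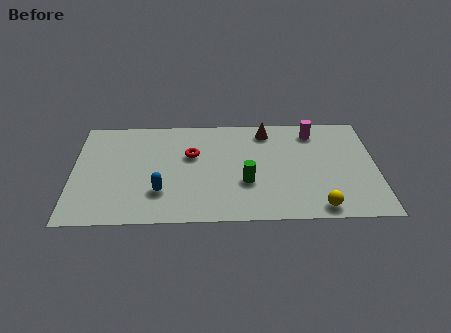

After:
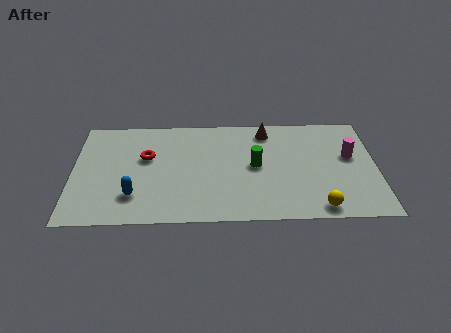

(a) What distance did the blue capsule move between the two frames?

1.1

The blue capsule moved from about (3.7, 2.0) to (2.6, 1.8), a distance of √(1.1² + 0.2²) ≈ 1.1.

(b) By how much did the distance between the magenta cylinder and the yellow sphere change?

-1.4

The distance was about 5.0 in the first image and 3.6 in the second, so they moved 1.4 units closer together.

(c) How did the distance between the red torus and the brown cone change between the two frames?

+1.8

The distance was about 3.5 in the first image and 5.3 in the second, so they moved 1.8 units further apart.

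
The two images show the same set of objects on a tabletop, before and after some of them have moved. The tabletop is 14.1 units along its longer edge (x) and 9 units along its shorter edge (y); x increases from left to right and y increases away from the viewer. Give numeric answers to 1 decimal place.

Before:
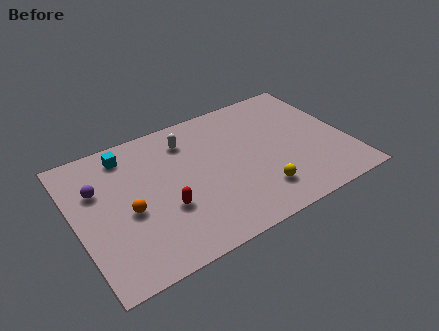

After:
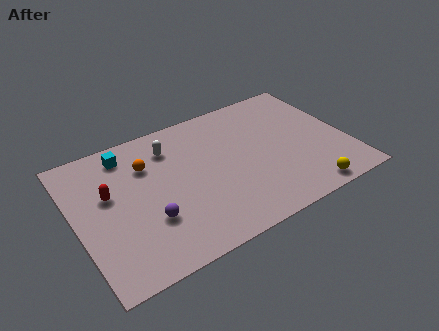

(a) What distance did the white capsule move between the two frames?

0.9

From (6.1, 7.1) to (5.2, 7.0), the white capsule covered √(0.9² + 0.1²) ≈ 0.9 units.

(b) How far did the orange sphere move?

2.8

The orange sphere moved from about (2.6, 3.9) to (3.9, 6.4), a distance of √(1.3² + 2.5²) ≈ 2.8.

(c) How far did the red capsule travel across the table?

3.4

The red capsule was near (4.4, 3.2) before and (1.8, 5.4) after, so it travelled √(2.6² + 2.2²) ≈ 3.4 units.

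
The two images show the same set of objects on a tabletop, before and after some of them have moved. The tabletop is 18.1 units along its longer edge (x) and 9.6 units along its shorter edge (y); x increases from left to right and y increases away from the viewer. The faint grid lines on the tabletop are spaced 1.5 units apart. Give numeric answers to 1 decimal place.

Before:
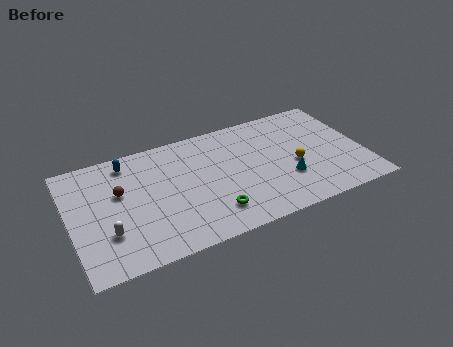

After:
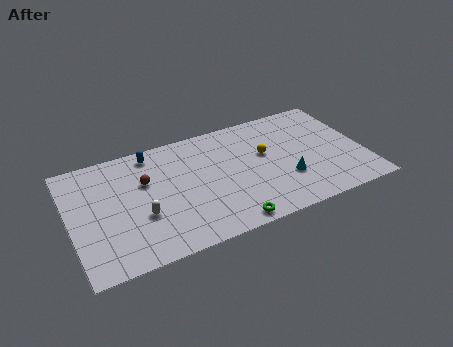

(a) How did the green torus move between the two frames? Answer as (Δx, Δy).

(0.8, -1.2)

The green torus started near (8.4, 2.1) and ended near (9.2, 0.9).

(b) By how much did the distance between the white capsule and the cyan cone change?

-2.1

They were about 11.0 units apart before and 8.9 after — 2.1 units closer together.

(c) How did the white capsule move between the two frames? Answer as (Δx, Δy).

(2.1, 0.6)

The white capsule started near (2.1, 2.9) and ended near (4.2, 3.5).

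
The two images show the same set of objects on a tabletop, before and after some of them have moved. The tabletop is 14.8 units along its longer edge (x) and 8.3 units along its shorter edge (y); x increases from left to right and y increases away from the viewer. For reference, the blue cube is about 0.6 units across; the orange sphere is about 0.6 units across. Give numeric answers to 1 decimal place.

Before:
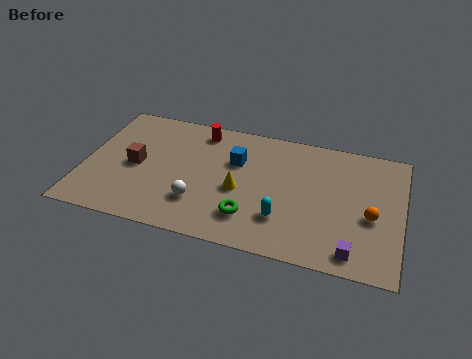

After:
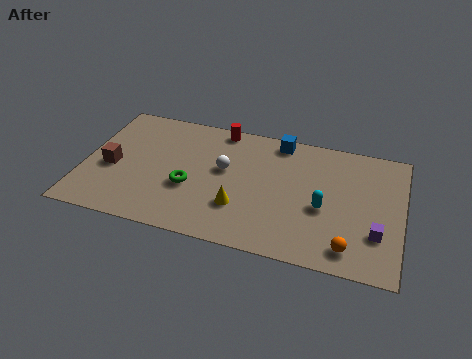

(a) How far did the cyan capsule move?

2.2

The cyan capsule moved from about (9.4, 2.3) to (11.2, 3.5), a distance of √(1.8² + 1.2²) ≈ 2.2.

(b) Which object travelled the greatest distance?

the green torus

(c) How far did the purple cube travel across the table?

1.7

The purple cube was near (12.7, 1.1) before and (13.7, 2.5) after, so it travelled √(1.0² + 1.4²) ≈ 1.7 units.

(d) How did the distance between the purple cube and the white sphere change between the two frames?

+0.3

Before: roughly 7.3 units apart; after: 7.6. That's 0.3 units further apart.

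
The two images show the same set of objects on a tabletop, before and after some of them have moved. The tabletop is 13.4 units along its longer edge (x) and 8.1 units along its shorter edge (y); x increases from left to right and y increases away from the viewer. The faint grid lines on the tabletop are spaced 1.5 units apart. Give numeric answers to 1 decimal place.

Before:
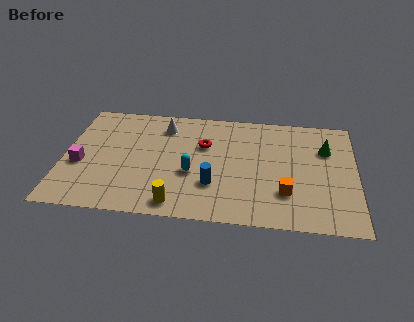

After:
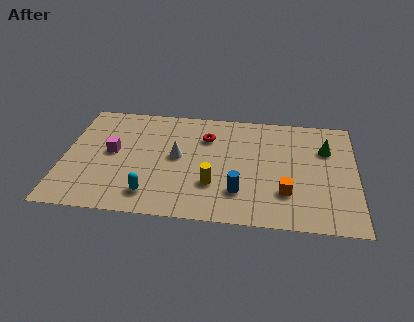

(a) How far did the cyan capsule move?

2.5

The cyan capsule moved from about (5.9, 3.2) to (4.1, 1.5), a distance of √(1.8² + 1.7²) ≈ 2.5.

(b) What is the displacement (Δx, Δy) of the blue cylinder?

(1.2, -0.4)

The blue cylinder started near (6.9, 2.5) and ended near (8.1, 2.1).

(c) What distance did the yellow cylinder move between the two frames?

2.2

The yellow cylinder moved from about (5.3, 1.0) to (6.9, 2.5), a distance of √(1.6² + 1.5²) ≈ 2.2.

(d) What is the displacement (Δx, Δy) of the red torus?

(0.1, 0.6)

The red torus was at about (6.4, 5.3) and moved to about (6.5, 5.9).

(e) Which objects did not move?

the green cone and the orange cube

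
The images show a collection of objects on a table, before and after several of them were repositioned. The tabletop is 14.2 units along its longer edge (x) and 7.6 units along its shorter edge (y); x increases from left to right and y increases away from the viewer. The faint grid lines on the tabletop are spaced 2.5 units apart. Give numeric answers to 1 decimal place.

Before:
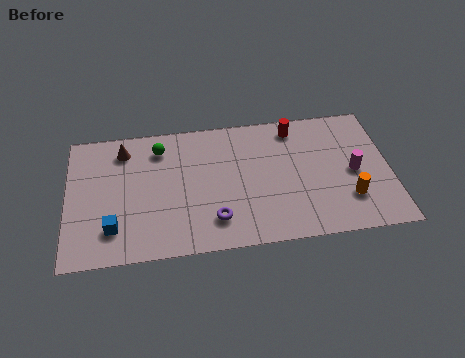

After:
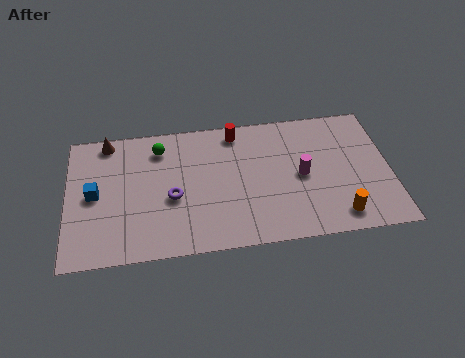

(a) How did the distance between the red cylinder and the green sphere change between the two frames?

-2.6

They were about 6.0 units apart before and 3.4 after — 2.6 units closer together.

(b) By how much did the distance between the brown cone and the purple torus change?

-1.4

Before: roughly 6.0 units apart; after: 4.6. That's 1.4 units closer together.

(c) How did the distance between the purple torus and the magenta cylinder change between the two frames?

-0.8

They were about 6.5 units apart before and 5.7 after — 0.8 units closer together.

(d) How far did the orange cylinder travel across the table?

1.0

The orange cylinder moved from about (12.3, 2.1) to (11.8, 1.2), a distance of √(0.5² + 0.9²) ≈ 1.0.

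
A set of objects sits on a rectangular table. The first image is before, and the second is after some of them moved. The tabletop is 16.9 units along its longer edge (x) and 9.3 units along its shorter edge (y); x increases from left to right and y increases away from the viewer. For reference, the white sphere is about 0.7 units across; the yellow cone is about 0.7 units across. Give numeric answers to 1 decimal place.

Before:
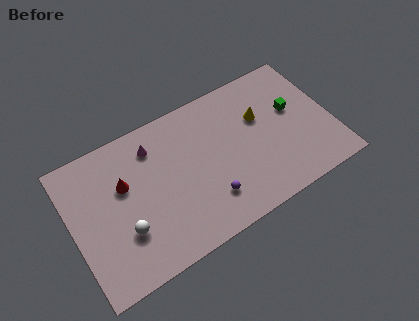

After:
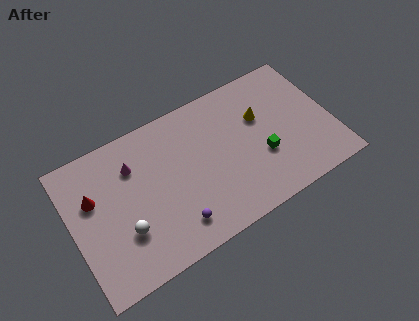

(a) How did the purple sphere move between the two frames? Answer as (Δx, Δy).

(-2.3, -0.5)

From the two frames, the purple sphere sits at roughly (8.5, 2.3) before and (6.2, 1.8) after.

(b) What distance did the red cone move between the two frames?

2.0

The red cone moved from about (3.5, 5.9) to (1.5, 6.0), a distance of √(2.0² + 0.1²) ≈ 2.0.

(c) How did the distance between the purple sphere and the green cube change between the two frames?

-0.7

They were about 6.9 units apart before and 6.2 after — 0.7 units closer together.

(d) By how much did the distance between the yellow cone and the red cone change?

+2.0

Before: roughly 9.0 units apart; after: 11.0. That's 2.0 units further apart.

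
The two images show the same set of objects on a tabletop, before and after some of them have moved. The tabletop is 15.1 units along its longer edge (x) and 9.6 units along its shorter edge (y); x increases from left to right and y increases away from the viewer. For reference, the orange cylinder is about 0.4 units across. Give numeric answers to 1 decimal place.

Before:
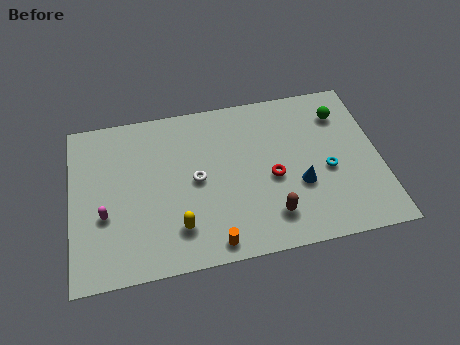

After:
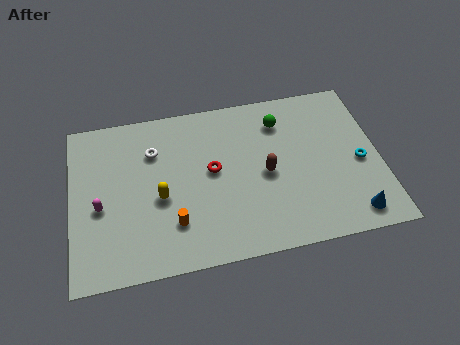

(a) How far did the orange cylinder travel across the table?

2.3

From (6.7, 1.0) to (4.9, 2.5), the orange cylinder covered √(1.8² + 1.5²) ≈ 2.3 units.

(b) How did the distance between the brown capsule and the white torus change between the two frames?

+1.4

They were about 4.5 units apart before and 5.9 after — 1.4 units further apart.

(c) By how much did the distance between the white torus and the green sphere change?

-1.4

The distance was about 7.7 in the first image and 6.3 in the second, so they moved 1.4 units closer together.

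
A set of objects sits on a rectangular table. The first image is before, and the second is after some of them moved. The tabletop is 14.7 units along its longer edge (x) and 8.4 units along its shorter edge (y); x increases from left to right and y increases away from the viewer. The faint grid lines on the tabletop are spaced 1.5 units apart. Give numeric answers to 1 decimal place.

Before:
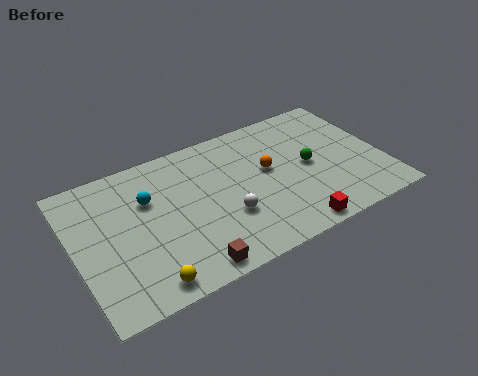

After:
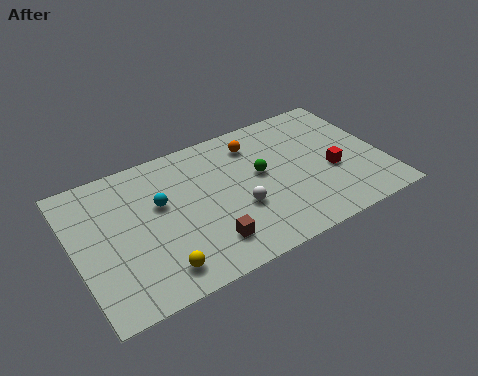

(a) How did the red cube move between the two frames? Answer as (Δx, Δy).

(2.4, 2.6)

The red cube started near (9.8, 0.8) and ended near (12.2, 3.4).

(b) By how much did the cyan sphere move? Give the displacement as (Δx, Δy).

(0.5, -0.5)

The cyan sphere was at about (3.6, 5.6) and moved to about (4.1, 5.1).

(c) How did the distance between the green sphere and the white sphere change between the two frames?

-2.3

They were about 4.4 units apart before and 2.1 after — 2.3 units closer together.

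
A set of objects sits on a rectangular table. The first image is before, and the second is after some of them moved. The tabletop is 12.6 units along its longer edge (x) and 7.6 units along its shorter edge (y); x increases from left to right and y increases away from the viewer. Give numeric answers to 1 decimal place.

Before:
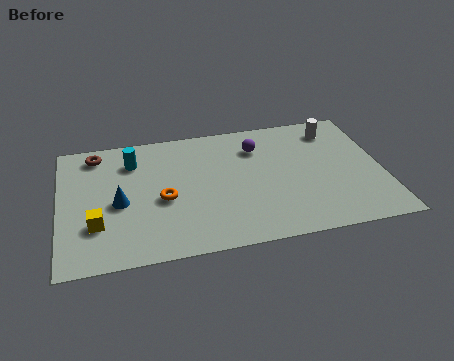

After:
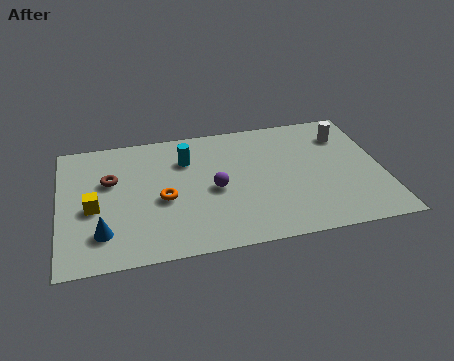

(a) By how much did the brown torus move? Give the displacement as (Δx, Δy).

(0.5, -1.7)

The brown torus was at about (1.5, 6.5) and moved to about (2.0, 4.8).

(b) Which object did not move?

the orange torus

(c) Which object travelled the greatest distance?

the purple sphere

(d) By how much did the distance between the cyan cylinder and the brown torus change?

+1.5

The distance was about 1.6 in the first image and 3.1 in the second, so they moved 1.5 units further apart.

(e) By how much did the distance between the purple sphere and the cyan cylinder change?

-2.7

Before: roughly 4.9 units apart; after: 2.2. That's 2.7 units closer together.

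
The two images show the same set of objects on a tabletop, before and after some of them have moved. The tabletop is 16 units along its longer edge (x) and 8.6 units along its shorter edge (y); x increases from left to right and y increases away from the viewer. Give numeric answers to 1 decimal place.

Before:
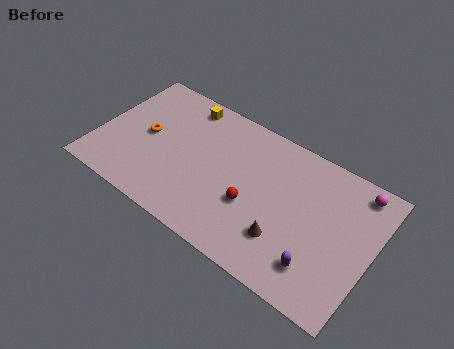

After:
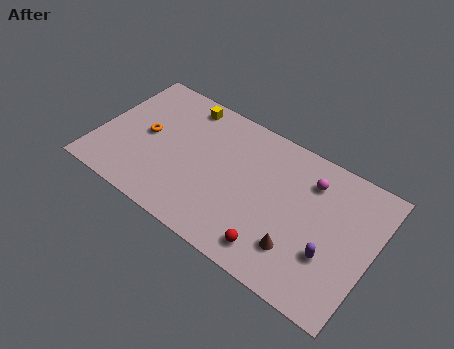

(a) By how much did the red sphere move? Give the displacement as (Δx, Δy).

(1.6, -1.9)

From the two frames, the red sphere sits at roughly (9.2, 3.3) before and (10.8, 1.4) after.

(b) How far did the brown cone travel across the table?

0.8

The brown cone was near (11.3, 2.4) before and (12.1, 2.2) after, so it travelled √(0.8² + 0.2²) ≈ 0.8 units.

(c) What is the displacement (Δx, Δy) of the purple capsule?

(0.5, 1.0)

From the two frames, the purple capsule sits at roughly (13.3, 1.9) before and (13.8, 2.9) after.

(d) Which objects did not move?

the yellow cube and the orange torus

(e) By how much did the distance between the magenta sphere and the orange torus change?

-2.7

Before: roughly 12.4 units apart; after: 9.7. That's 2.7 units closer together.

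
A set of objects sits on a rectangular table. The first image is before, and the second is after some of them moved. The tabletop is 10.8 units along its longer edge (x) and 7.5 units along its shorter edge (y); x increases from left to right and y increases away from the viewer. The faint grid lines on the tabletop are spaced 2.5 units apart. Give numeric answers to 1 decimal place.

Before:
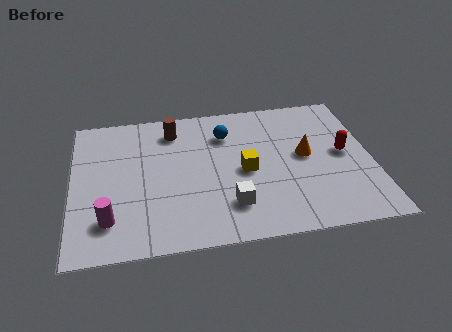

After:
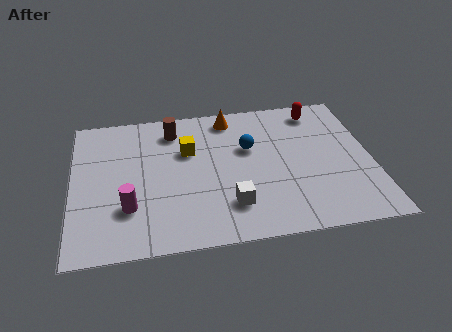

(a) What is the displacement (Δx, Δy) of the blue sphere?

(0.8, -0.9)

The blue sphere was at about (5.6, 5.6) and moved to about (6.4, 4.7).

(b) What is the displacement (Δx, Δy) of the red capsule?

(-0.8, 2.5)

The red capsule was at about (9.8, 3.9) and moved to about (9.0, 6.4).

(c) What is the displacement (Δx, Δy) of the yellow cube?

(-2.0, 1.4)

The yellow cube was at about (6.2, 3.5) and moved to about (4.2, 4.9).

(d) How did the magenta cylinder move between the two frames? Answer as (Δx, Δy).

(0.7, 0.5)

From the two frames, the magenta cylinder sits at roughly (1.3, 1.7) before and (2.0, 2.2) after.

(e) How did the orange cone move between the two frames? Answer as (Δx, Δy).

(-2.6, 2.5)

The orange cone was at about (8.4, 4.0) and moved to about (5.8, 6.5).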